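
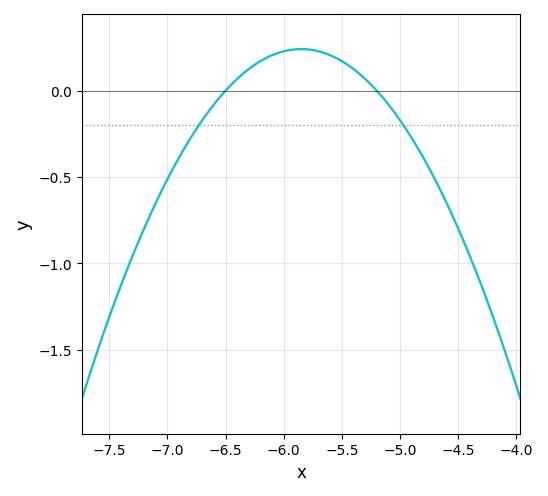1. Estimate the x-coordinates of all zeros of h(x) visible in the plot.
-6.5, -5.2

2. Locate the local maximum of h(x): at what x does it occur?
-5.8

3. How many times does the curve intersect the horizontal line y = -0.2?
2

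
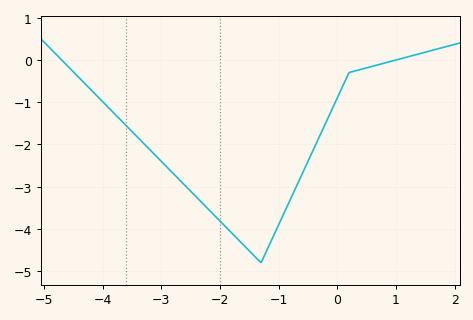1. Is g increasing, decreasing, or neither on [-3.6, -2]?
decreasing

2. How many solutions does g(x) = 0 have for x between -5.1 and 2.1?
2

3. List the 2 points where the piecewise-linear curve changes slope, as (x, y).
(-1.3, -4.8); (0.2, -0.3)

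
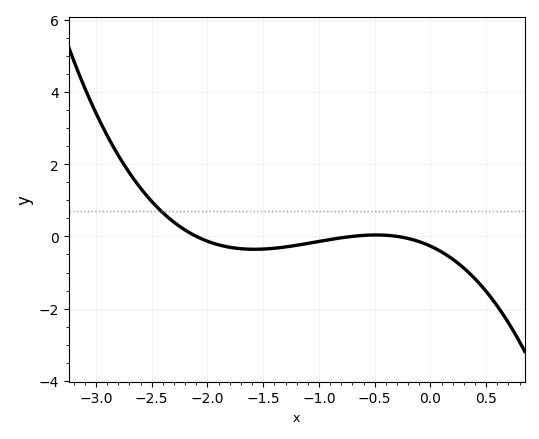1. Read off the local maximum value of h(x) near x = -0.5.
0.039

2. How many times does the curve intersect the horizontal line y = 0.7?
1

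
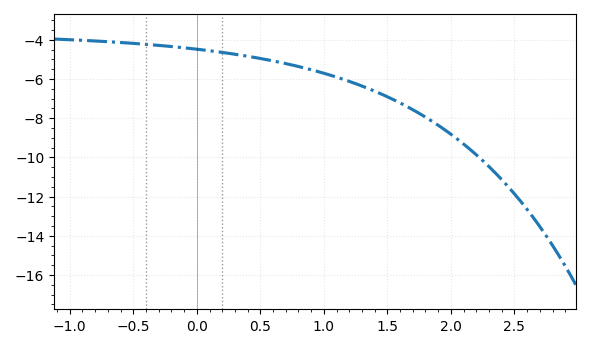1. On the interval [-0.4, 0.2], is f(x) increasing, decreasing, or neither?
decreasing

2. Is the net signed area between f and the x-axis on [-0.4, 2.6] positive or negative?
negative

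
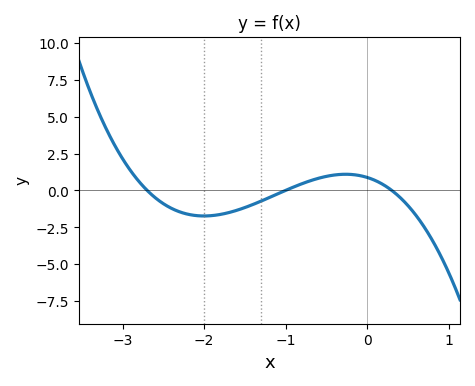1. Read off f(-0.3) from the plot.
1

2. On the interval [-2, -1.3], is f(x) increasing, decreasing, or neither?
increasing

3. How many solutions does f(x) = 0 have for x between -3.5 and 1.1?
3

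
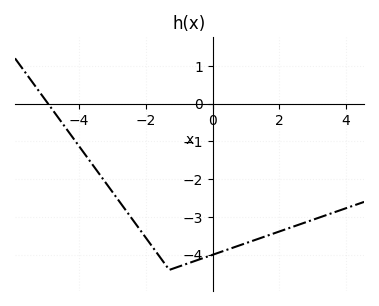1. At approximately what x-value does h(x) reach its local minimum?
-1.2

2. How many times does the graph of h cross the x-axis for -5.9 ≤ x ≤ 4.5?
1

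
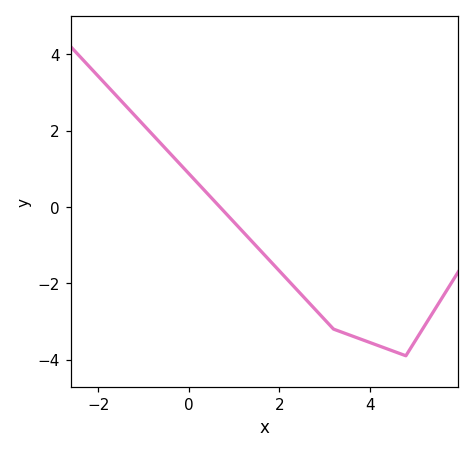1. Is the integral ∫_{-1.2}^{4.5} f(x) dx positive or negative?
negative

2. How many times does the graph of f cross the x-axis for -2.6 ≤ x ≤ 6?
1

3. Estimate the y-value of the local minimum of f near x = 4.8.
-3.9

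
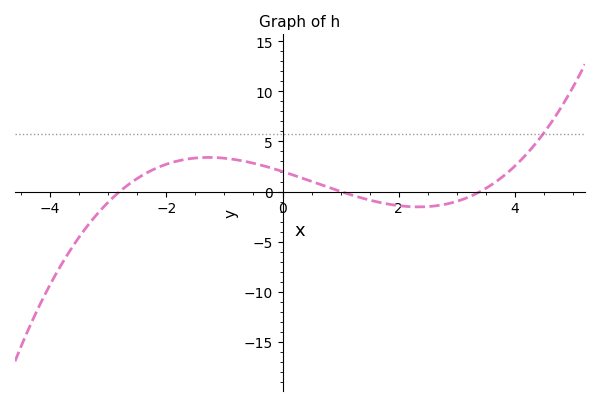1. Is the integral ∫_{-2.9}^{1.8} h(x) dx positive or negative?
positive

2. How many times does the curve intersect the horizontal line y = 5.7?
1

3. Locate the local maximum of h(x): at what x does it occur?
-1.27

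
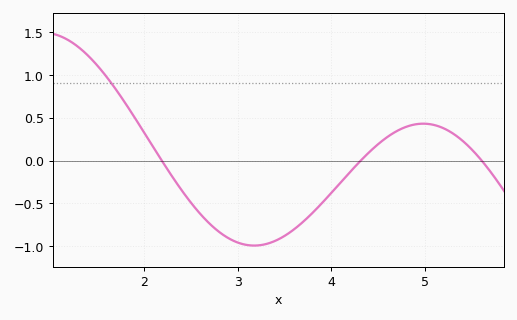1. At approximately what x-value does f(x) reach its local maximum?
5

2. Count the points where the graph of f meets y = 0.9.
1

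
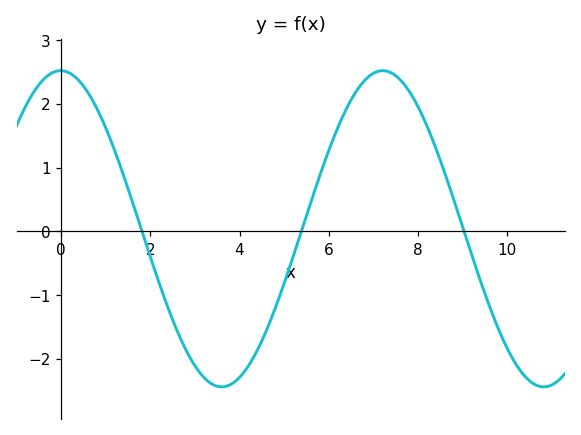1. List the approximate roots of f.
1.81, 5.39, 9.04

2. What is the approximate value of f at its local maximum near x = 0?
2.52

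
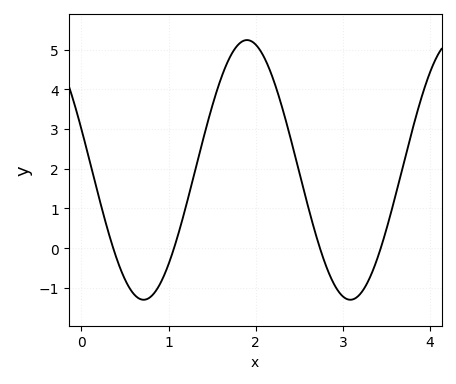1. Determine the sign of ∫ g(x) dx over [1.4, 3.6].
positive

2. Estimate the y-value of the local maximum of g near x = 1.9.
5.2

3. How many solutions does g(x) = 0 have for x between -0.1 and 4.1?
4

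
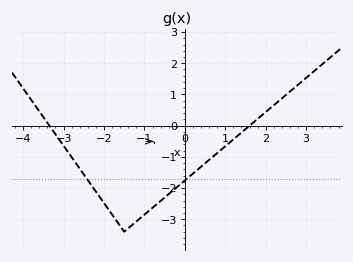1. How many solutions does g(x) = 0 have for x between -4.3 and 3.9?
2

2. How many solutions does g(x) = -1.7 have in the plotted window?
2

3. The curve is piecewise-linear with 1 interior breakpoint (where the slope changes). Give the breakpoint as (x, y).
(-1.5, -3.4)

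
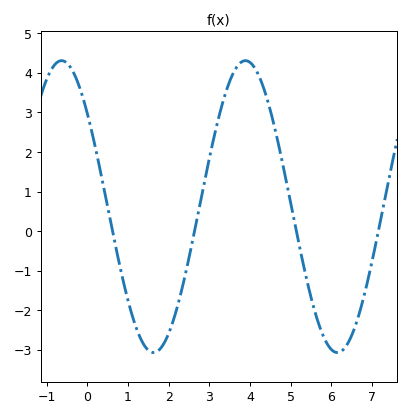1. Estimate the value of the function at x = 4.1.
4.15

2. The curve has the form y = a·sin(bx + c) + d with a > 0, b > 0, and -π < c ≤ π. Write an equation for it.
y = 3.69sin(1.39x + 2.45) + 0.62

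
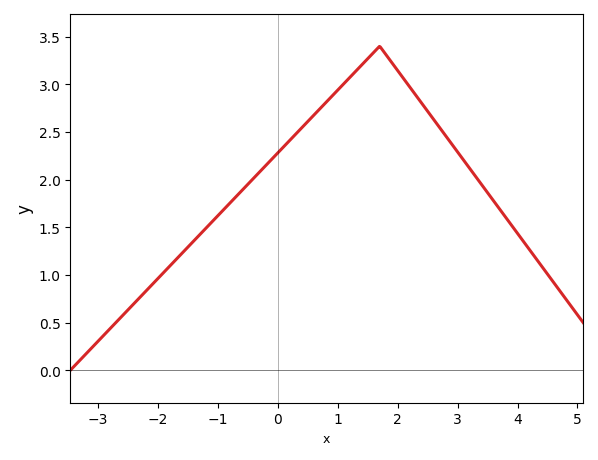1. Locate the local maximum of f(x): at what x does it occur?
1.6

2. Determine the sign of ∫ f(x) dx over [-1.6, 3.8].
positive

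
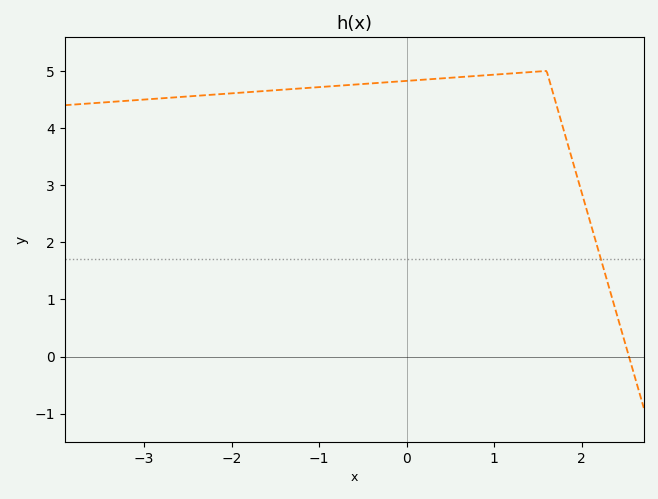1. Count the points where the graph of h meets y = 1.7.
1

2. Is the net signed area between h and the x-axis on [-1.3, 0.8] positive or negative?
positive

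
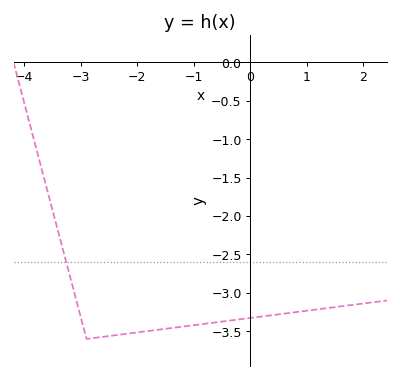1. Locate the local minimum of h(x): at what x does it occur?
-2.9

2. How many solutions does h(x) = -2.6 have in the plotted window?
1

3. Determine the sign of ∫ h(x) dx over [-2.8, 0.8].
negative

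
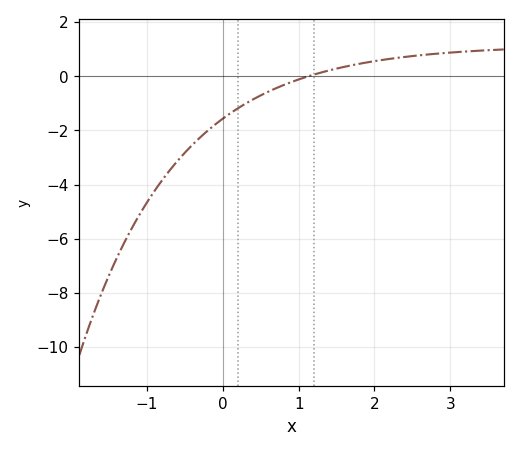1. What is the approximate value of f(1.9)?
0.518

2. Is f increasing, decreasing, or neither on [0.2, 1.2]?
increasing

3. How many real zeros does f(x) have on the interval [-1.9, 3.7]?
1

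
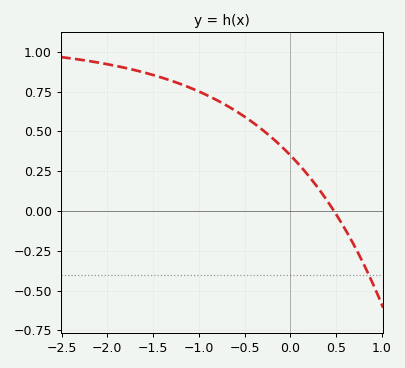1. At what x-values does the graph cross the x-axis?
0.5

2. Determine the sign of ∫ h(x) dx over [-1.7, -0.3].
positive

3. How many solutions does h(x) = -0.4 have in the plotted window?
1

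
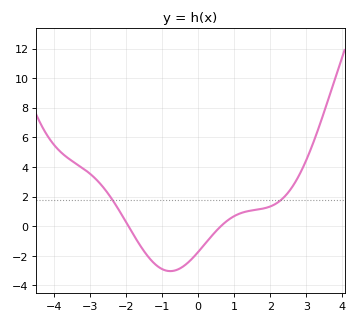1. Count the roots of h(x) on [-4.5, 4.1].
2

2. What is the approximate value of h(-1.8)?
-0.6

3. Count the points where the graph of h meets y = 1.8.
2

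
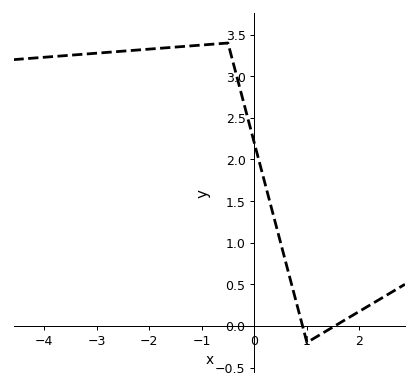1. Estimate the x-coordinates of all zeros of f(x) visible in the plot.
0.917, 1.53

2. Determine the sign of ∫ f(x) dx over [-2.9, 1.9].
positive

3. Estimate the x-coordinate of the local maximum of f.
-0.503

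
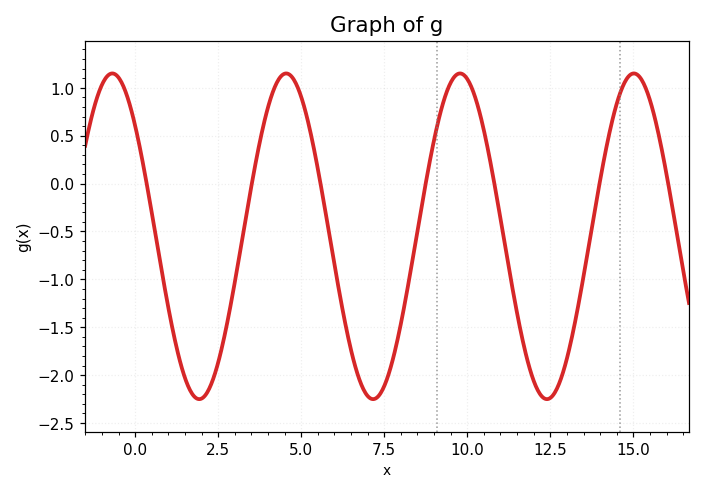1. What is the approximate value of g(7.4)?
-2.2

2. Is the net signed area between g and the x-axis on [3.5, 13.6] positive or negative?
negative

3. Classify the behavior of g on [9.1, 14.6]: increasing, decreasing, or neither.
neither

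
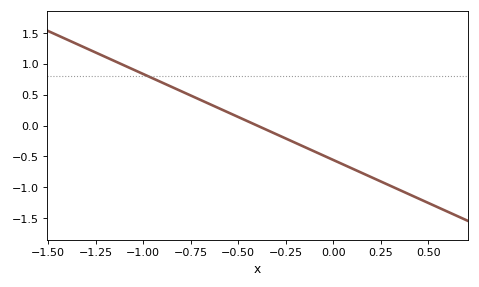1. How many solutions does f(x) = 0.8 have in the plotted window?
1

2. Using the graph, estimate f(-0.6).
0.278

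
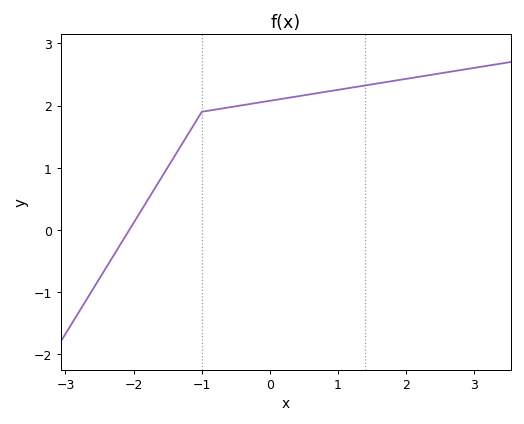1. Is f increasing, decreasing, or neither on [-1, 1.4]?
increasing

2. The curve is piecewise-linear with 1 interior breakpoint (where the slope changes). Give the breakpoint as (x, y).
(-1, 1.9)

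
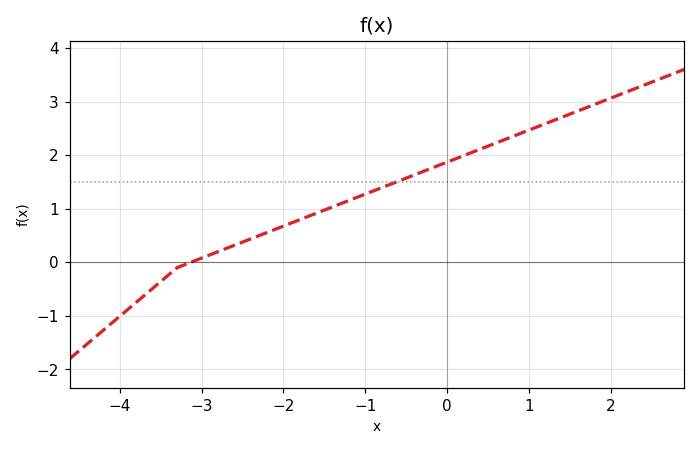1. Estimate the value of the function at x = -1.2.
1.15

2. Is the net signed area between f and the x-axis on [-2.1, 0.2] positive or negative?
positive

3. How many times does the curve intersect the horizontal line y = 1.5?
1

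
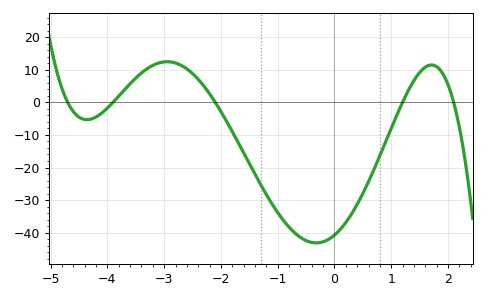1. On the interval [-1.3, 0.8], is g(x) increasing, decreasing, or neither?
neither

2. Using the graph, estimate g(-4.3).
-5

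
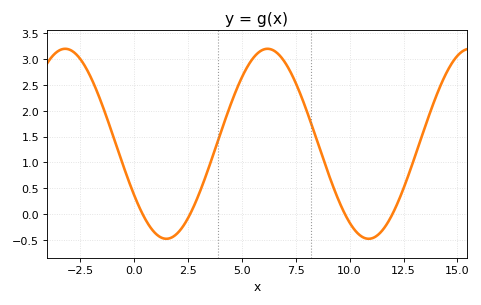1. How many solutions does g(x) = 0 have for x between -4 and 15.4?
4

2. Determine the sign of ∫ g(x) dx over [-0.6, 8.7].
positive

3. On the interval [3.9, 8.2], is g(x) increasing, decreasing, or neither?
neither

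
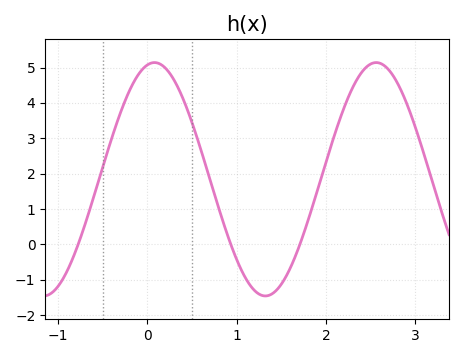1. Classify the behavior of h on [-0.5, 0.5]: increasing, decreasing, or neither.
neither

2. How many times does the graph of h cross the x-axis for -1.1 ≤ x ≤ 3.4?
3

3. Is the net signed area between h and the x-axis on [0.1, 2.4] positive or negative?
positive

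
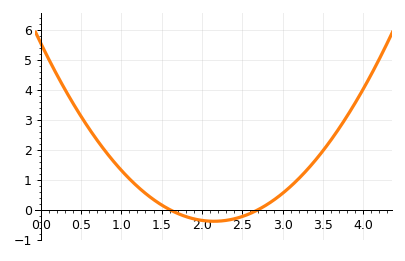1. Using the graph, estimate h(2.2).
-0.387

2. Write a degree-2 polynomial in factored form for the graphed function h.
y = 1.29(x - 1.6)(x - 2.7)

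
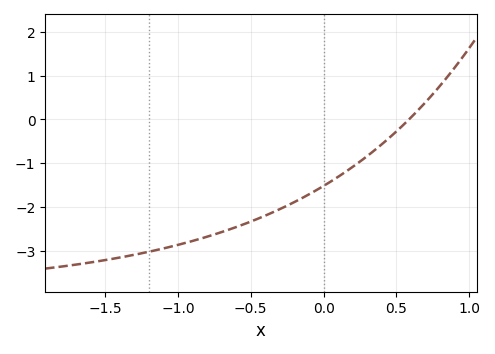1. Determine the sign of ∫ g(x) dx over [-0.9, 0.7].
negative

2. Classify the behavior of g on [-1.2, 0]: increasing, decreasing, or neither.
increasing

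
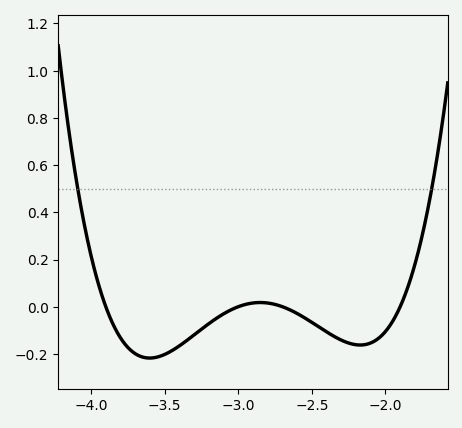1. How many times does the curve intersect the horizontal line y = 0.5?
2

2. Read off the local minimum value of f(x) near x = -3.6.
-0.22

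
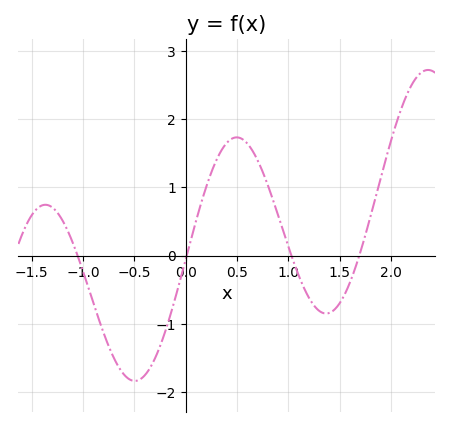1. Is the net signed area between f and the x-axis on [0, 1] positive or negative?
positive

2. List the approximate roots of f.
-1.1, 0, 1, 1.7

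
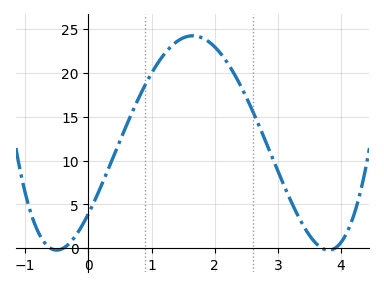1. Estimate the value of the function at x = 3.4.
2.6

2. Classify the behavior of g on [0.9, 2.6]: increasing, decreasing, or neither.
neither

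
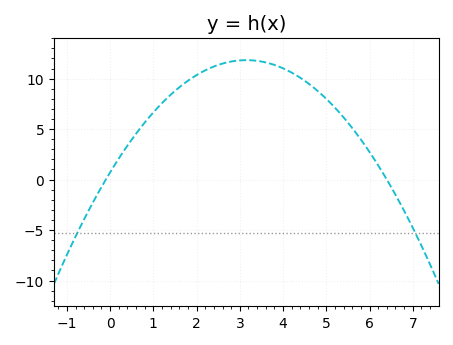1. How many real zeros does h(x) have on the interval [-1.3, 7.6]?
2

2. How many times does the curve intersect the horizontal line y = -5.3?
2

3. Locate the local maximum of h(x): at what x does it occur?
3.15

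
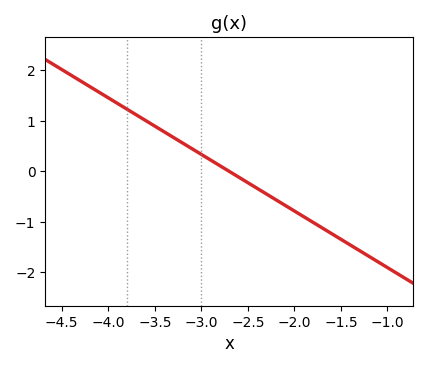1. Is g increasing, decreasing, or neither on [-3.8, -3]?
decreasing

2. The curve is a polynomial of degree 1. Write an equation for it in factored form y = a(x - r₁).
y = -1.12(x + 2.7)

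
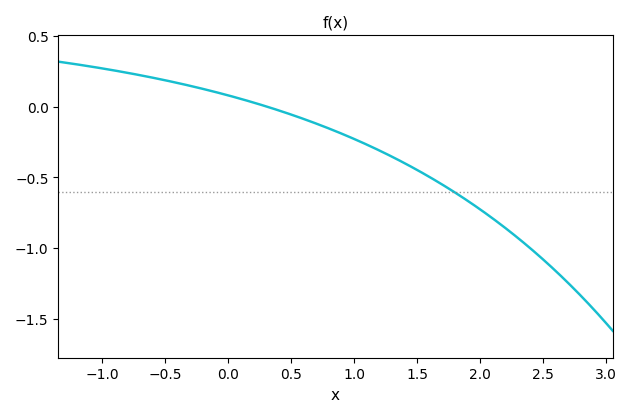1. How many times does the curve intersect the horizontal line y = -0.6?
1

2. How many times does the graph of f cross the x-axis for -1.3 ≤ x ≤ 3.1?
1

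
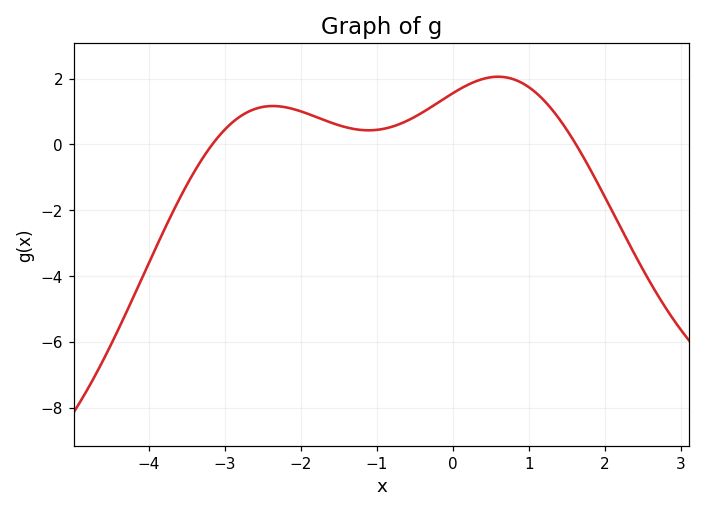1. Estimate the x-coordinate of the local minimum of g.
-1.11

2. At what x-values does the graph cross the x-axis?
-3.16, 1.62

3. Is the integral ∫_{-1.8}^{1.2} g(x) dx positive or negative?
positive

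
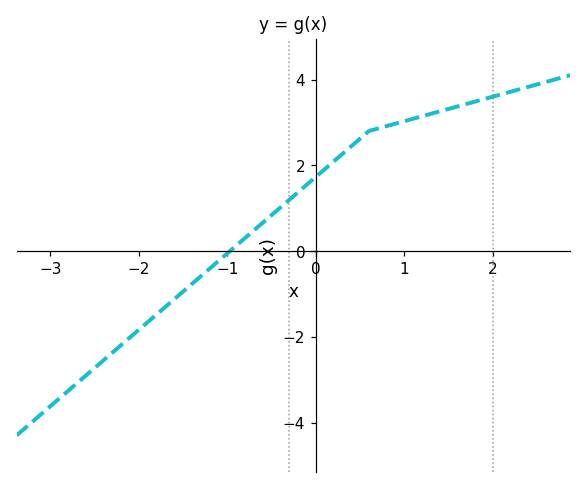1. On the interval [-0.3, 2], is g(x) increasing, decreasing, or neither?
increasing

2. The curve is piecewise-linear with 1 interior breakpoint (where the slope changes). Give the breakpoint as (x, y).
(0.6, 2.8)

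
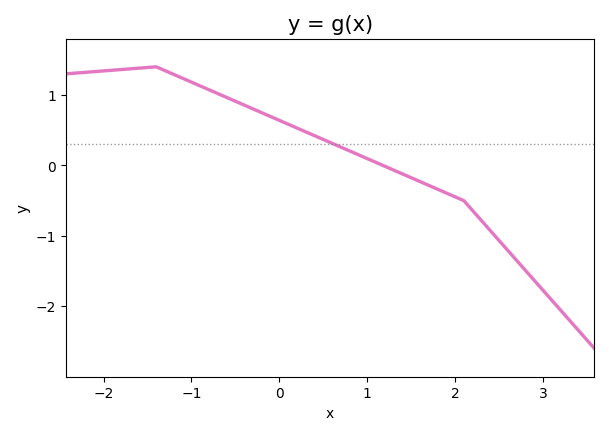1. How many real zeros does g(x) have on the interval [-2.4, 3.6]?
1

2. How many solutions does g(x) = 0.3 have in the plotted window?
1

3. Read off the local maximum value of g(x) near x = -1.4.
1.4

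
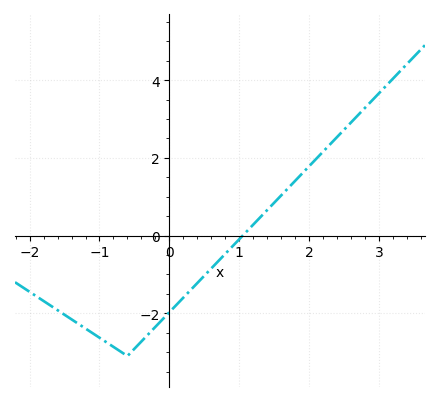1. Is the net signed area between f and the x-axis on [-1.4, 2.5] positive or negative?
negative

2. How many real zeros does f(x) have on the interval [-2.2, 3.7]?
1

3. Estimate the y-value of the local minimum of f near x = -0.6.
-3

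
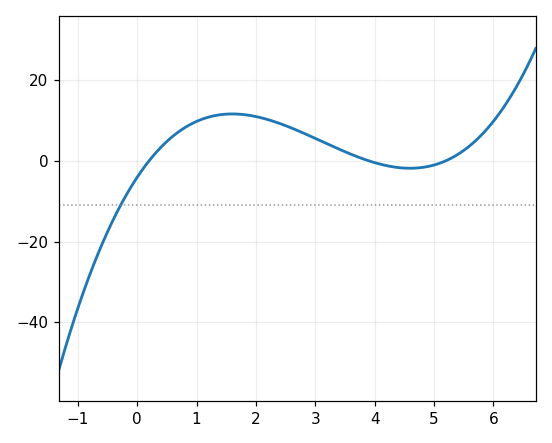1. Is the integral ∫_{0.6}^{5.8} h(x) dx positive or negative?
positive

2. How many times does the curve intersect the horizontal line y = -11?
1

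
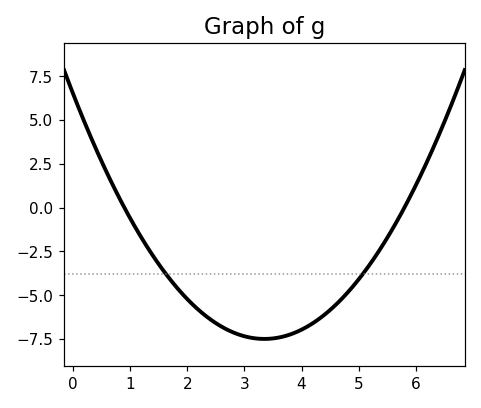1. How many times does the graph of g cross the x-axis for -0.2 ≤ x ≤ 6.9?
2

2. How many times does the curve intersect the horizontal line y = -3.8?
2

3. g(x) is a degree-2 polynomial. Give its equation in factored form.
y = 1.25(x - 0.9)(x - 5.8)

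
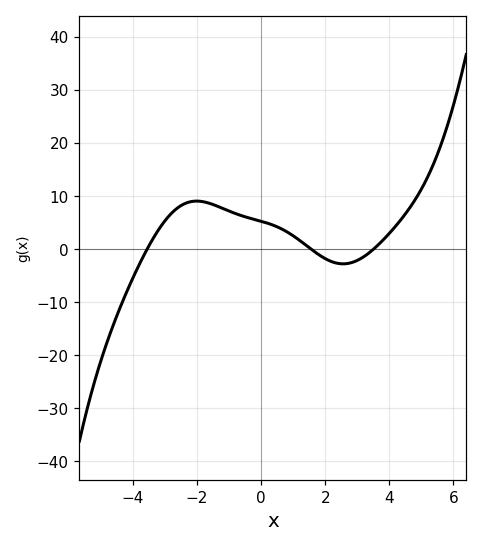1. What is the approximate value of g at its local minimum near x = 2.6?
-2.77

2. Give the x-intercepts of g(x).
-3.56, 1.56, 3.51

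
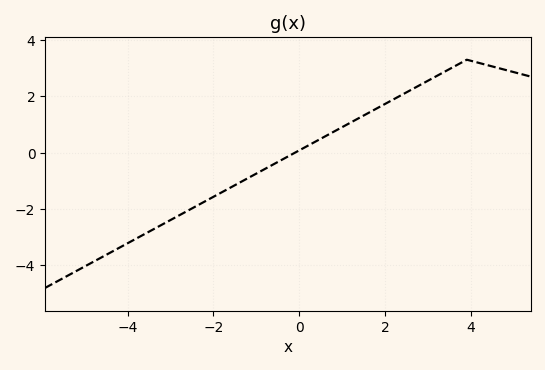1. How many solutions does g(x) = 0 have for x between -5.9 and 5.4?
1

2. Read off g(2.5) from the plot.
2.2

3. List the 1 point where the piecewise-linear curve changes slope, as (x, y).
(3.9, 3.3)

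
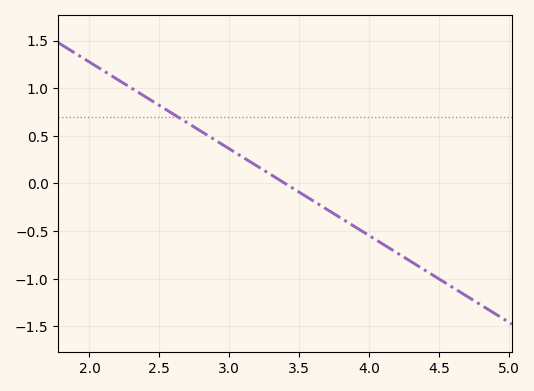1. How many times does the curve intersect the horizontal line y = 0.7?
1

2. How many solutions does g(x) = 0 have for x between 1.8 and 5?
1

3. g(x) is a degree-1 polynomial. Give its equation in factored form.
y = -0.91(x - 3.4)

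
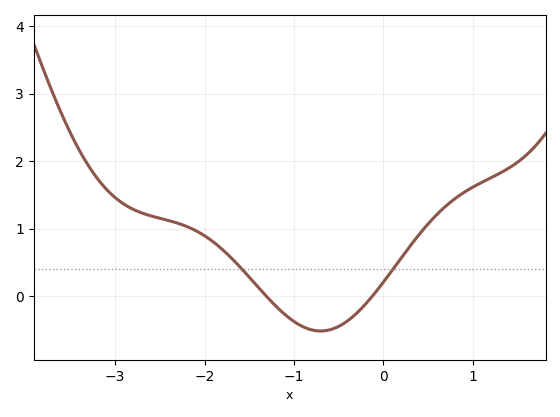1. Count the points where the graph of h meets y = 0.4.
2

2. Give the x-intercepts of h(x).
-1.31, -0.127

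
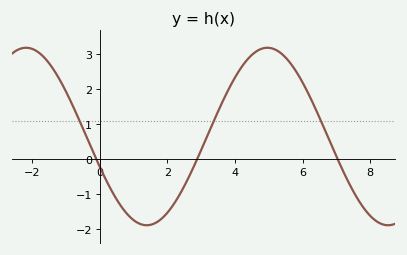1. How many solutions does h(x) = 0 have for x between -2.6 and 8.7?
3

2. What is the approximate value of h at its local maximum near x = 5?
3.19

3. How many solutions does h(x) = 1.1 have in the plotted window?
3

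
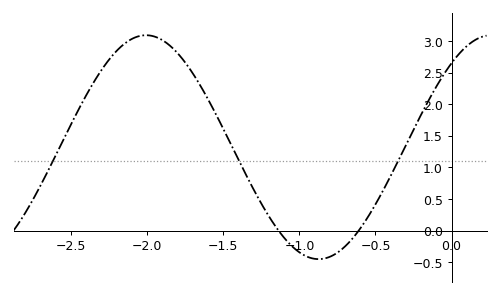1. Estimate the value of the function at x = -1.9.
3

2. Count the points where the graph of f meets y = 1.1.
3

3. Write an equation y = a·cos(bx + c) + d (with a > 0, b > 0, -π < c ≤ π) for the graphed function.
y = 1.77cos(2.8x - 0.72) + 1.32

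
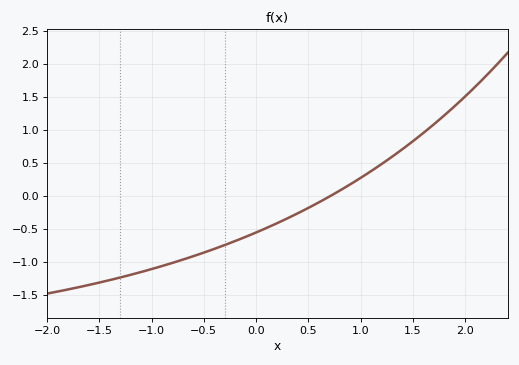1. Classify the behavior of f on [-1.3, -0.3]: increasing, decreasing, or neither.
increasing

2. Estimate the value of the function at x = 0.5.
-0.178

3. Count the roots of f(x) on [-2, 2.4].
1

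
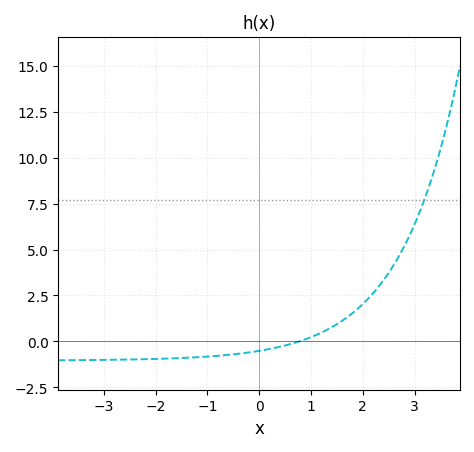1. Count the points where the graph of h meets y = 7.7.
1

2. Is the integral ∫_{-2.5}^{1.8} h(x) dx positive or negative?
negative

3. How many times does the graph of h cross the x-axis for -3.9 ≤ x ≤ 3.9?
1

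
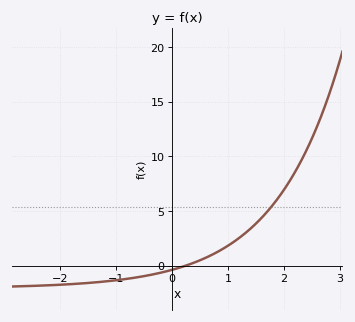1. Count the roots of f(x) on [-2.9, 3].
1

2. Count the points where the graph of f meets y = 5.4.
1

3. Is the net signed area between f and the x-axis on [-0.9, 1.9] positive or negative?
positive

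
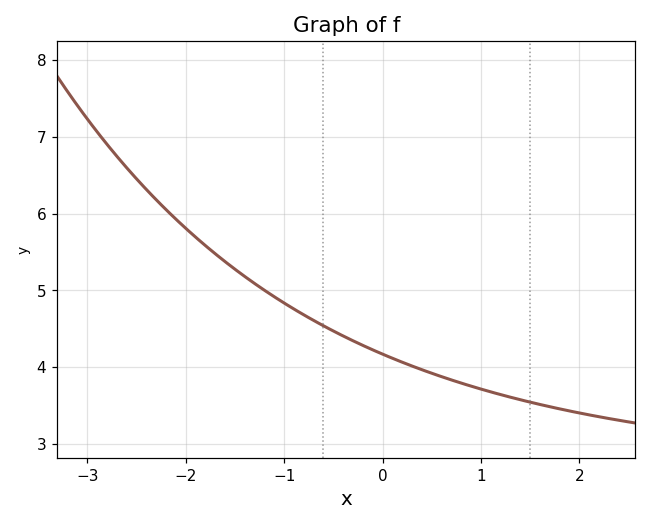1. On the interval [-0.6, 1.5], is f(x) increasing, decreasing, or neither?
decreasing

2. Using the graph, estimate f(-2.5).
6.5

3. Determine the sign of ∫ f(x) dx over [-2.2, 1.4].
positive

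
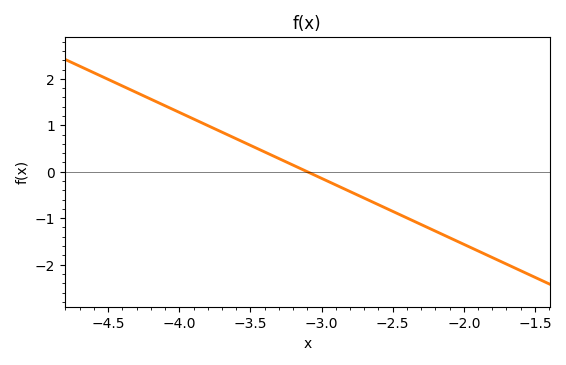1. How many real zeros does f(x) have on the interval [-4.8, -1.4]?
1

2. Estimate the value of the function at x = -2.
-1.6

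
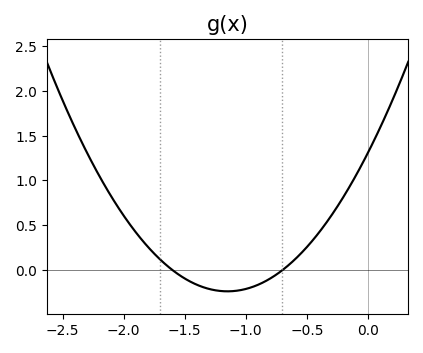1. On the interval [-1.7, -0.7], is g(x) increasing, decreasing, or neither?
neither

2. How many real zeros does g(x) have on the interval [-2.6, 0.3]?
2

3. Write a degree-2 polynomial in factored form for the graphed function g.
y = 1.17(x + 1.6)(x + 0.7)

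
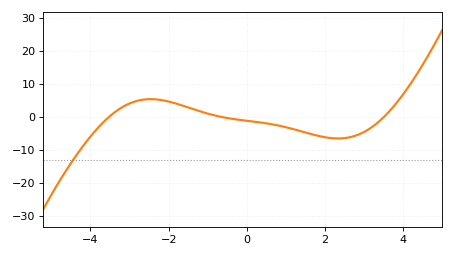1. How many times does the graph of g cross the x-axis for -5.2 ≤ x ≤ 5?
3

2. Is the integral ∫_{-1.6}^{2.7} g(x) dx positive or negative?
negative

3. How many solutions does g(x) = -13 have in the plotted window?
1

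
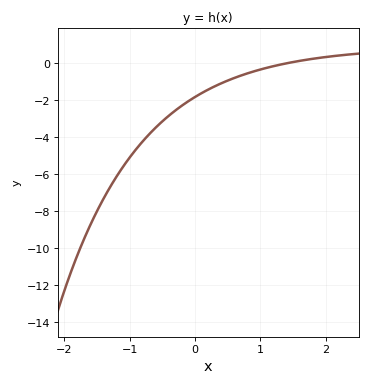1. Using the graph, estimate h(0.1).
-1.6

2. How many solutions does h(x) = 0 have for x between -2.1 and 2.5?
1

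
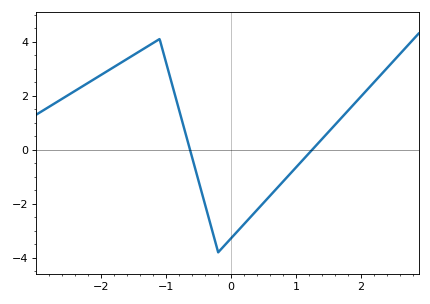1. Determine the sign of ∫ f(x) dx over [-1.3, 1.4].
negative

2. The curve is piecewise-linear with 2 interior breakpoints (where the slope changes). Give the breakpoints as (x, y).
(-1.1, 4.1); (-0.2, -3.8)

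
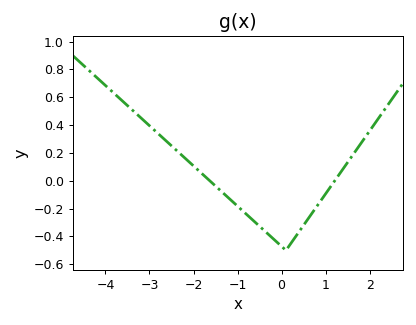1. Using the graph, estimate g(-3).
0.396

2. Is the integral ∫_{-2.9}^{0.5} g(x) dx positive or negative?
negative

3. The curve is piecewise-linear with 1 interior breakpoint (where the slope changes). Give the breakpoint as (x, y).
(0.1, -0.5)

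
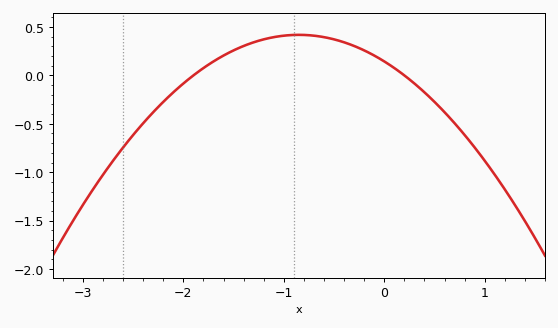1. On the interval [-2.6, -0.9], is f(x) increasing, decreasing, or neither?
increasing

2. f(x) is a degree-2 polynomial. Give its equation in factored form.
y = -0.38(x + 1.9)(x - 0.2)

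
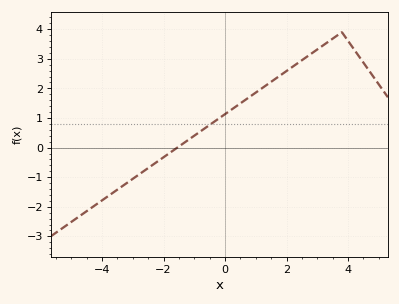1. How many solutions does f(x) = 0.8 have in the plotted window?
1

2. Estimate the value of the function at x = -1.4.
0.112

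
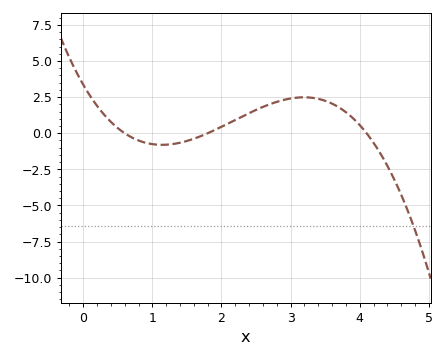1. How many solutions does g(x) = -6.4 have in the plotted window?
1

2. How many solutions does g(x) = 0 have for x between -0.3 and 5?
3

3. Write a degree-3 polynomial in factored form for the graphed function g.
y = -0.76(x - 0.6)(x - 1.8)(x - 4.1)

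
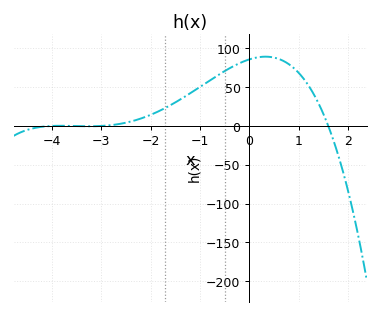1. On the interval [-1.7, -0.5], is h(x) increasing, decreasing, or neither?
increasing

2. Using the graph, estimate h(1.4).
30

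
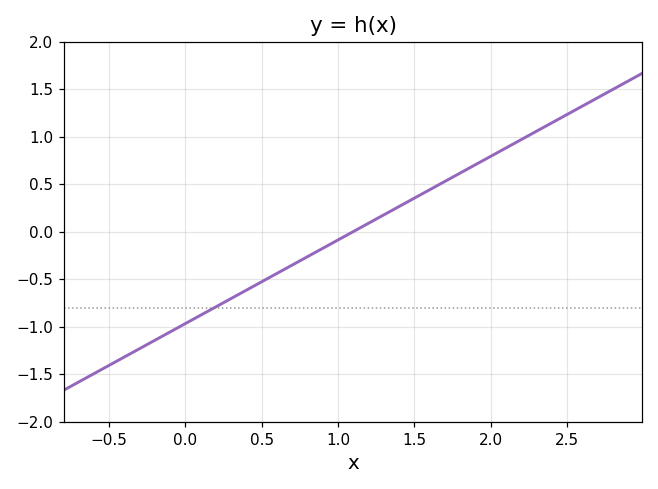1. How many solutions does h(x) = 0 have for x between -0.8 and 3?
1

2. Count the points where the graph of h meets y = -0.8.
1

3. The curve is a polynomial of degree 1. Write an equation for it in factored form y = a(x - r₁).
y = 0.88(x - 1.1)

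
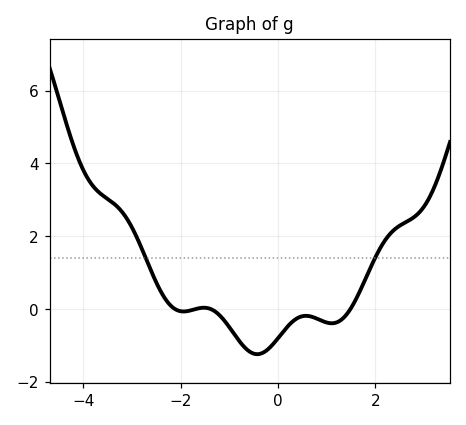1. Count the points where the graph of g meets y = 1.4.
2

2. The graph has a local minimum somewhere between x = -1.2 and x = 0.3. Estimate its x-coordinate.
-0.426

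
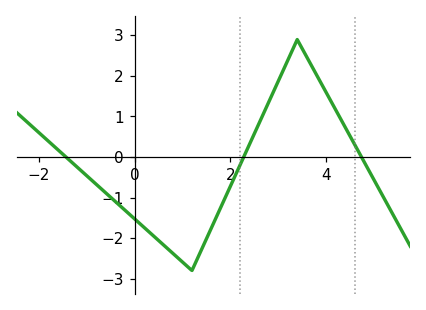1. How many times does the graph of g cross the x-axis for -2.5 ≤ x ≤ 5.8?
3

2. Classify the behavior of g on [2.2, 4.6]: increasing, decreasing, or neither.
neither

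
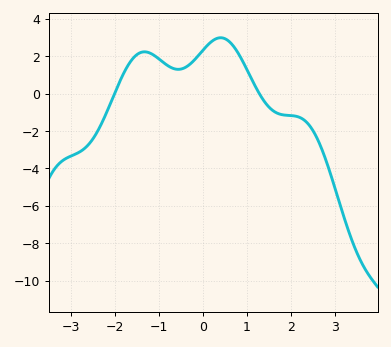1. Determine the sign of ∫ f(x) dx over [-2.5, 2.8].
positive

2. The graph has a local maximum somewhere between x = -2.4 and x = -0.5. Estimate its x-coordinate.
-1.3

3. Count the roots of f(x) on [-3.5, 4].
2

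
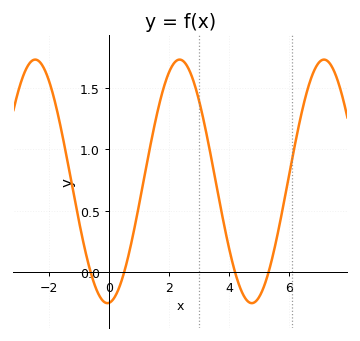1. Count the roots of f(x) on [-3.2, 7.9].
4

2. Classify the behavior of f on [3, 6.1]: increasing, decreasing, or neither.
neither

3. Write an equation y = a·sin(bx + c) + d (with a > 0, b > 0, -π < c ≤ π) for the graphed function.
y = 0.99sin(1.31x - 1.51) + 0.74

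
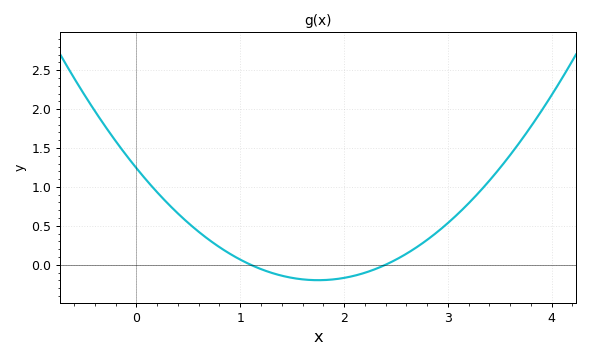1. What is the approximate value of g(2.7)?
0.25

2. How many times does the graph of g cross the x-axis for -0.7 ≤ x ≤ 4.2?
2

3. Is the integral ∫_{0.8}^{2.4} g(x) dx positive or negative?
negative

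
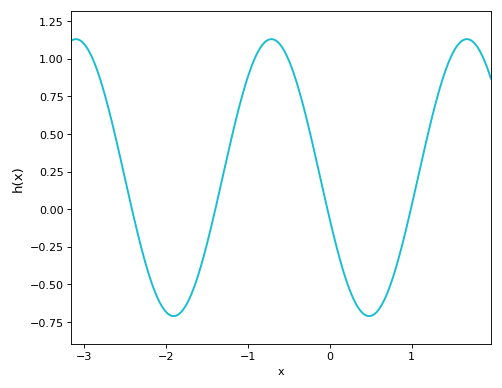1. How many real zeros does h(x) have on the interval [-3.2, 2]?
4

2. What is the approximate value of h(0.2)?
-0.473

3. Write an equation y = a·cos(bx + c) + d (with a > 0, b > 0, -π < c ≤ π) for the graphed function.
y = 0.92cos(2.63x + 1.88) + 0.21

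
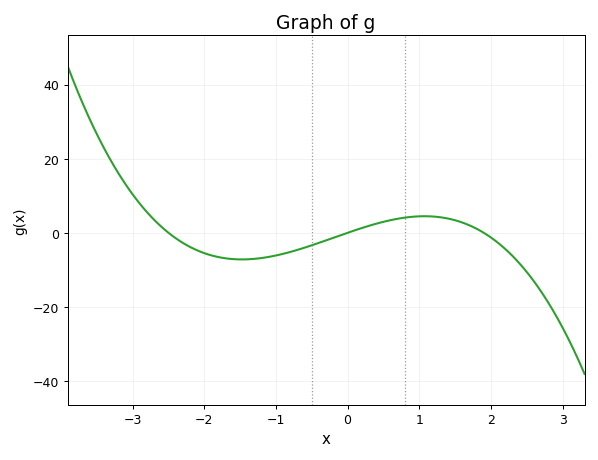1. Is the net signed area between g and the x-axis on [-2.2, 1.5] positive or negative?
negative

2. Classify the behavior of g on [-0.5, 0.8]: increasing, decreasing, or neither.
increasing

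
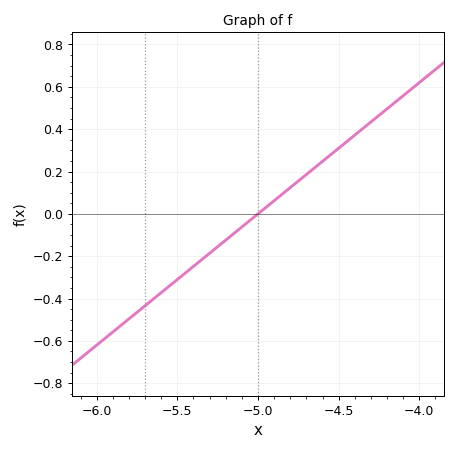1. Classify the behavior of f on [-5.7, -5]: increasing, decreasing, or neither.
increasing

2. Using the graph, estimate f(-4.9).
0.06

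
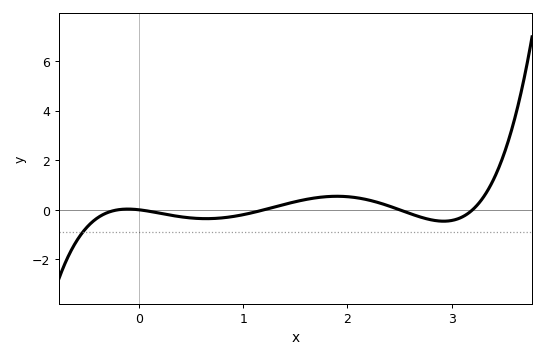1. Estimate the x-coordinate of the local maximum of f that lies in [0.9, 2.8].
1.9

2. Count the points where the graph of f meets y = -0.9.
1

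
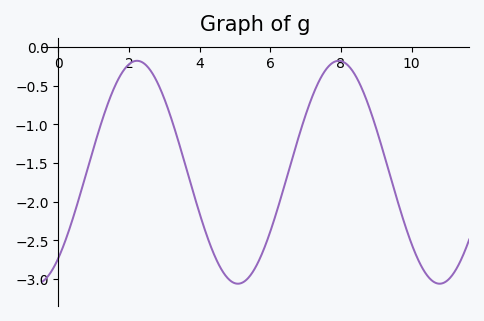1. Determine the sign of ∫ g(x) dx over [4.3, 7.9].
negative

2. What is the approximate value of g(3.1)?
-0.8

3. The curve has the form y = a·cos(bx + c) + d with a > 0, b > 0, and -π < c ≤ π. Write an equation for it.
y = 1.44cos(1.1x - 2.5) - 1.62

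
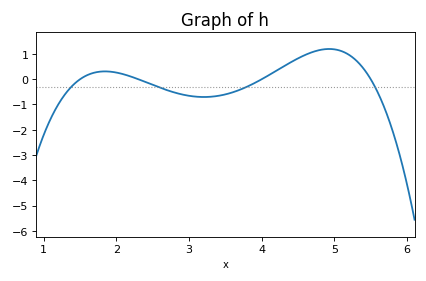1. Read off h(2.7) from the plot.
-0.4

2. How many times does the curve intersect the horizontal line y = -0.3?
4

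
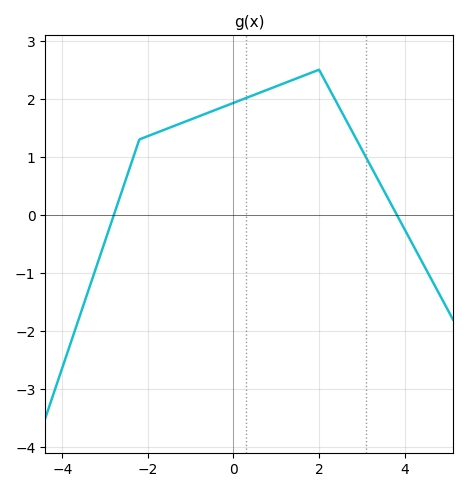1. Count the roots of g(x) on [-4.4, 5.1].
2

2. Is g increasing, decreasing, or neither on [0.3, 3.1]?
neither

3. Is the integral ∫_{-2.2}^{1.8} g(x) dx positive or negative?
positive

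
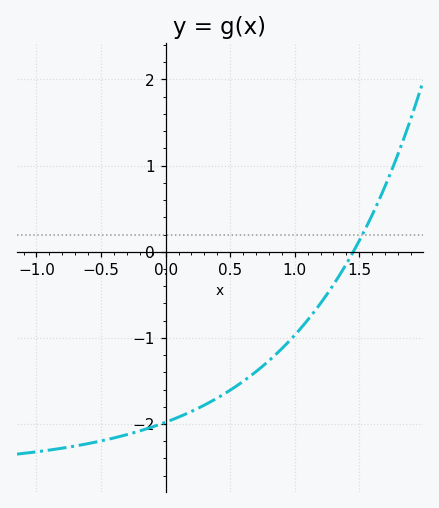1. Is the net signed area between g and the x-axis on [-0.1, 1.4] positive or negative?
negative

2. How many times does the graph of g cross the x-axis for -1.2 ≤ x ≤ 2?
1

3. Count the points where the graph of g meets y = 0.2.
1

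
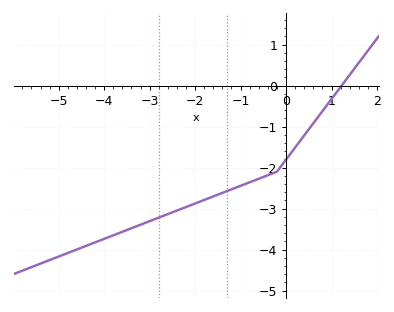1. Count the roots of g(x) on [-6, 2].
1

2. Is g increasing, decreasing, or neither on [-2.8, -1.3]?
increasing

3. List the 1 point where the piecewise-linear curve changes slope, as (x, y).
(-0.2, -2.1)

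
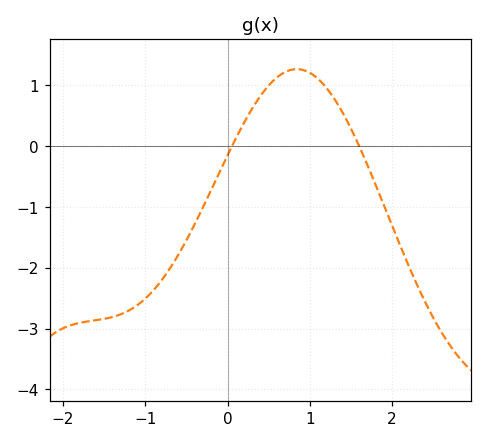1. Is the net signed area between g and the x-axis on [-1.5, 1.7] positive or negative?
negative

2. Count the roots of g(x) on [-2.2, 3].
2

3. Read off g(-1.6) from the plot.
-2.86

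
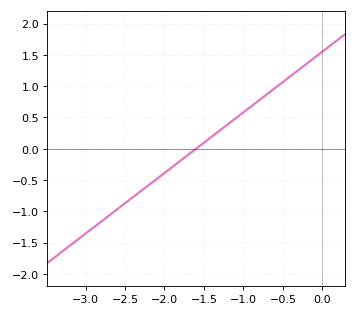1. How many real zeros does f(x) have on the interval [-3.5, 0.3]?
1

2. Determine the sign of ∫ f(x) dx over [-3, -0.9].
negative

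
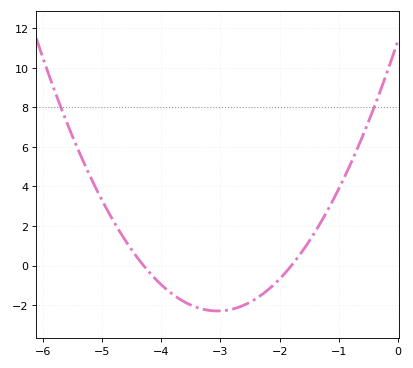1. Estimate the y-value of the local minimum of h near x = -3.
-2.3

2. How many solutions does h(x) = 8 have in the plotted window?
2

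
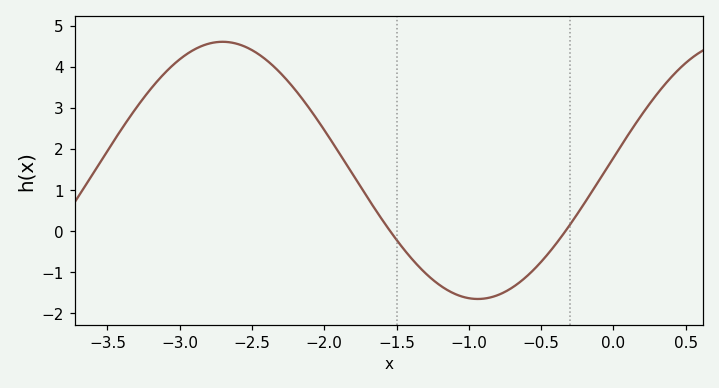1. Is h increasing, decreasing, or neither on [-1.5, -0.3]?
neither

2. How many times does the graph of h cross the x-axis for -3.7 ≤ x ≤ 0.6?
2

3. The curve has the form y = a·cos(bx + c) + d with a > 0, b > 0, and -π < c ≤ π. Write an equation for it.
y = 3.13cos(1.78x - 1.47) + 1.48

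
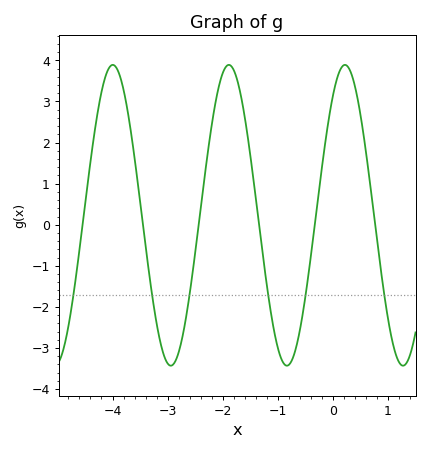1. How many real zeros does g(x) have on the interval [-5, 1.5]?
6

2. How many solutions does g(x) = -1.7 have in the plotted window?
6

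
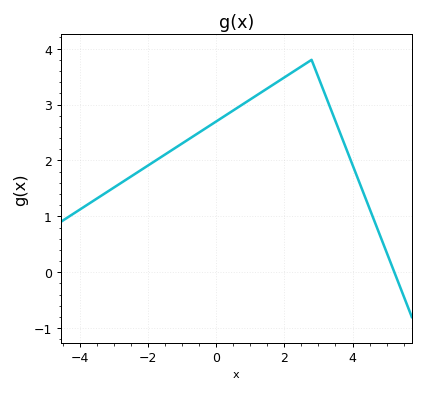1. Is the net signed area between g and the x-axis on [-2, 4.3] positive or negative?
positive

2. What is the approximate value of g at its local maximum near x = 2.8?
3.8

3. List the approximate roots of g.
5.2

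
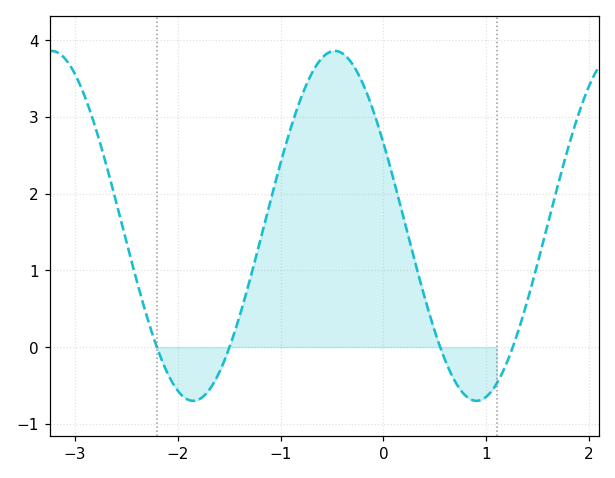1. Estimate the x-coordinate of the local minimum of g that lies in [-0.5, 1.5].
0.904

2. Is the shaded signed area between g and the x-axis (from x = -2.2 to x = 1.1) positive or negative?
positive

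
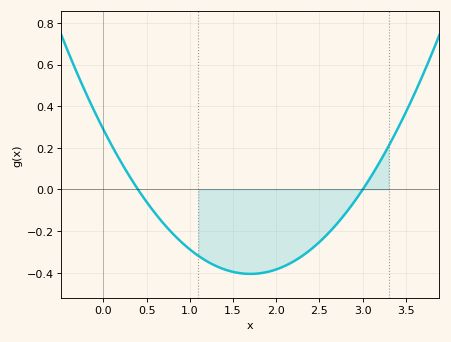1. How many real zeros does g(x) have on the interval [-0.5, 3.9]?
2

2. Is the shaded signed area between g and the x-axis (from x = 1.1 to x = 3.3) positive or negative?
negative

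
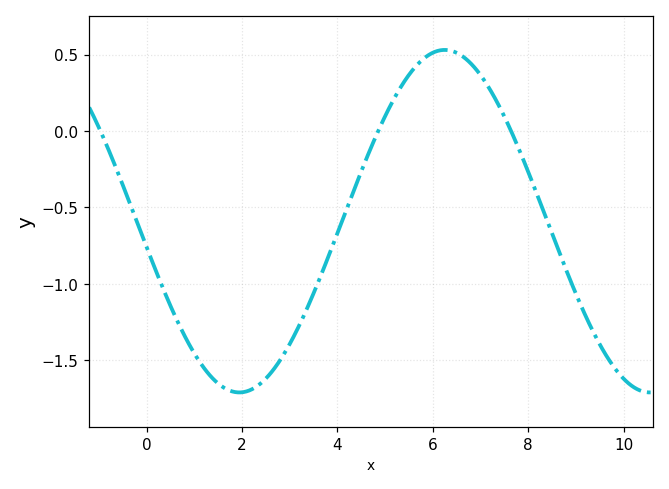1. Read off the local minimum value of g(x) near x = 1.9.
-1.71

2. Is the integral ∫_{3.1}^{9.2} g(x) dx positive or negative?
negative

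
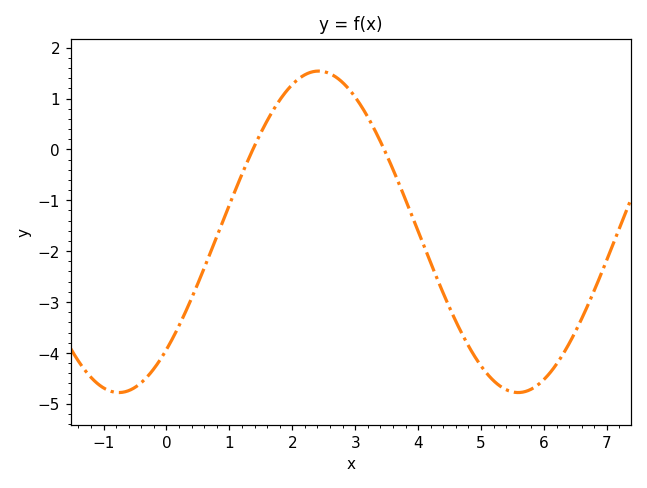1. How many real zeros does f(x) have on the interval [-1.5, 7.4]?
2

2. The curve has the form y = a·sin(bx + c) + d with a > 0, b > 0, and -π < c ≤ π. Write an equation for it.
y = 3.16sin(0.99x - 0.82) - 1.62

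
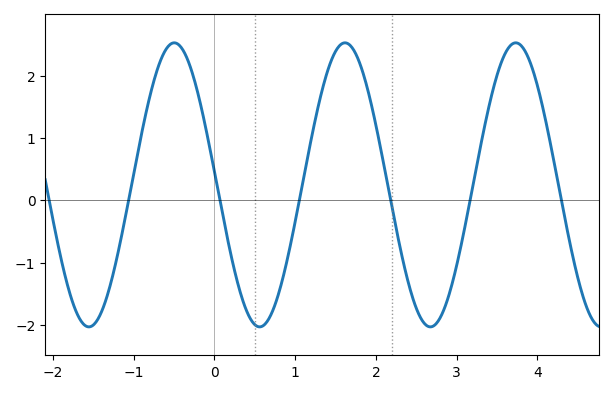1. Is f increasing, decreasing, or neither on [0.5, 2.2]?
neither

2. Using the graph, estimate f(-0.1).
1.1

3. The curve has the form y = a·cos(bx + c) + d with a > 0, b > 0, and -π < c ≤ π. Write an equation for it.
y = 2.28cos(3x + 1.5) + 0.25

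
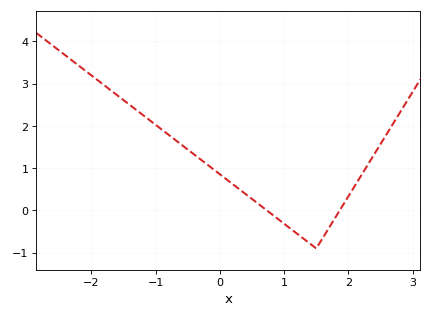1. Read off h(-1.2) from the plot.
2.3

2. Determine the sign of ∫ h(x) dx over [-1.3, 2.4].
positive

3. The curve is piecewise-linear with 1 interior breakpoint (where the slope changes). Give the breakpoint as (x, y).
(1.5, -0.9)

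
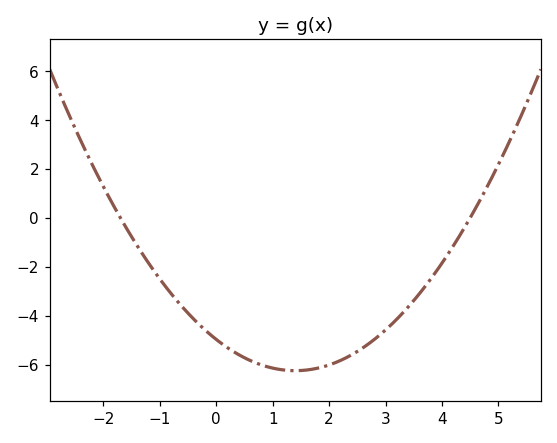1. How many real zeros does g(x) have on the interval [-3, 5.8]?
2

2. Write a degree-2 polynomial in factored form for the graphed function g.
y = 0.65(x + 1.7)(x - 4.5)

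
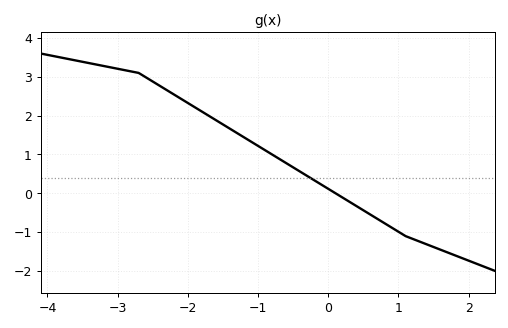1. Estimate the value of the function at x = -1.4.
1.7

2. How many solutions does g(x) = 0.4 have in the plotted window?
1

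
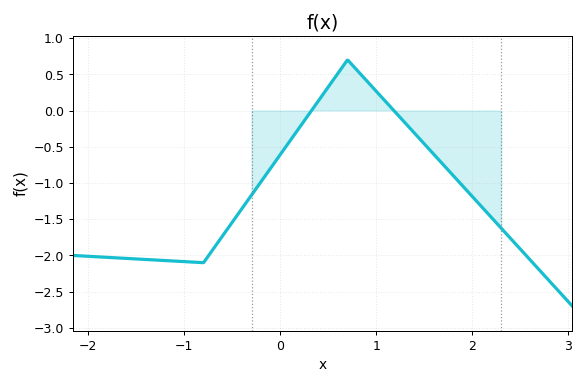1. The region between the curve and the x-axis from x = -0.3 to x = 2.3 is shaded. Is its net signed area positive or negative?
negative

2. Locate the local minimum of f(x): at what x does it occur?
-0.8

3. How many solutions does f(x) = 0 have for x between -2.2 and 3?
2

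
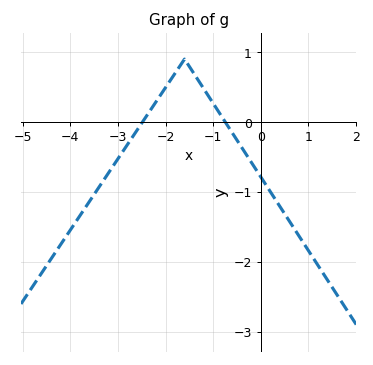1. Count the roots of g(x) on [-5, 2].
2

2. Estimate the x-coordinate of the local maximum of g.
-1.6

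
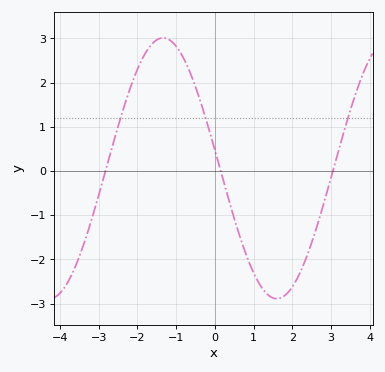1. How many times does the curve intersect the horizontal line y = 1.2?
3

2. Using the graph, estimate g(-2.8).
0.1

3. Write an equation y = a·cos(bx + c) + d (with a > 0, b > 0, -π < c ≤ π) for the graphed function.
y = 2.95cos(1.1x + 1.4) + 0.06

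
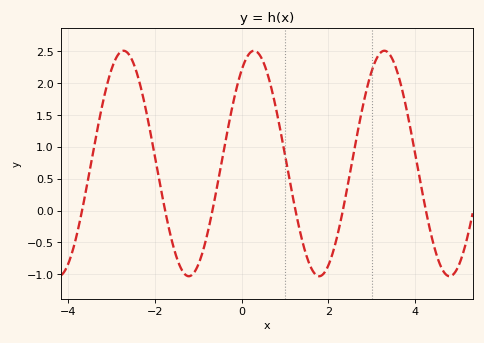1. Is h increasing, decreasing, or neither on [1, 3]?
neither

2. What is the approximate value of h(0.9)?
1.25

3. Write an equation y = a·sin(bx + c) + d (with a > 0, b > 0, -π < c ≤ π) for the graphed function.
y = 1.77sin(2.1x + 0.97) + 0.74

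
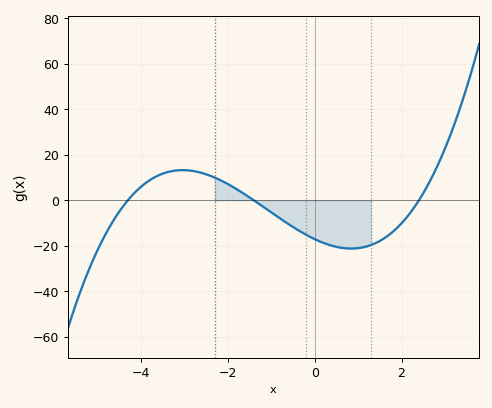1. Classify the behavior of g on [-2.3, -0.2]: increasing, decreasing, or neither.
decreasing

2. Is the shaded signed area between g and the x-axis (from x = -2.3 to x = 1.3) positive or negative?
negative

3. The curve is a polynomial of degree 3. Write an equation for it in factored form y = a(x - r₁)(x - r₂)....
y = 1.18(x + 4.3)(x + 1.4)(x - 2.4)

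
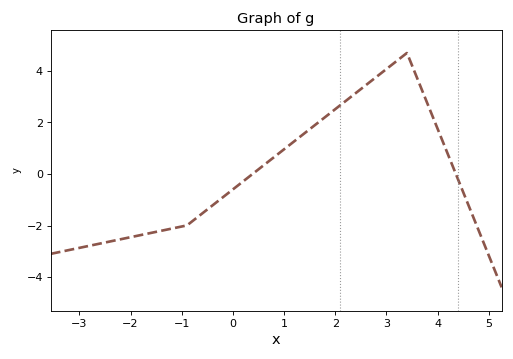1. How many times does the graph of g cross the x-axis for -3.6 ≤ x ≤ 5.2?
2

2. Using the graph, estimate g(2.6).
3.45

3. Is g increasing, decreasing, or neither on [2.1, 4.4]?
neither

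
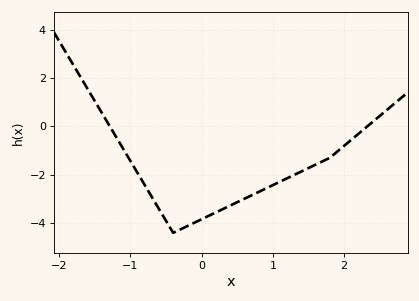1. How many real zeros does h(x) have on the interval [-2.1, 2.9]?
2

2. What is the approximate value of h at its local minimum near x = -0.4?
-4.4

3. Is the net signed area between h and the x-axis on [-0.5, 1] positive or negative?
negative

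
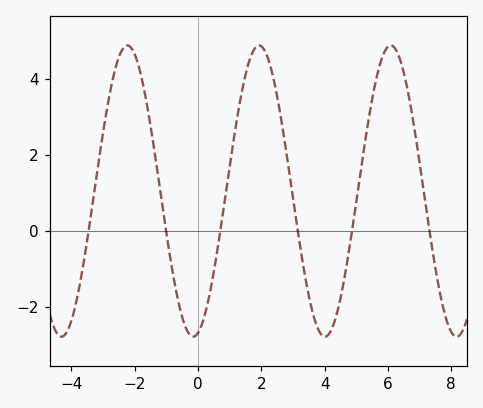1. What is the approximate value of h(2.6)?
3.07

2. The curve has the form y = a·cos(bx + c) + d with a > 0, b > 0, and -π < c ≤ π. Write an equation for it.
y = 3.83cos(1.51x - 2.91) + 1.05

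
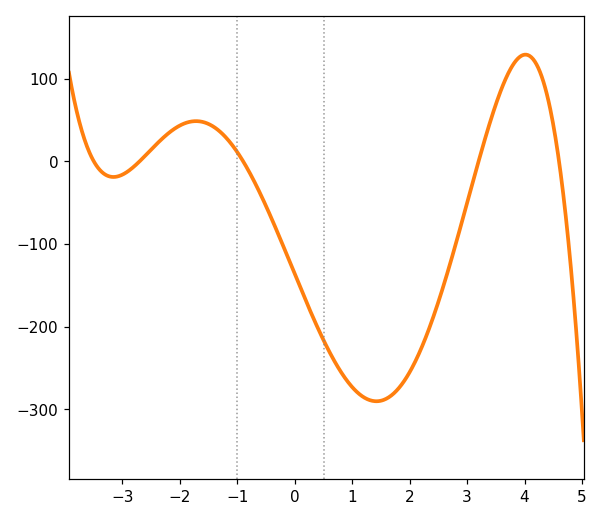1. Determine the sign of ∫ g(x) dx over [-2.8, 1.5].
negative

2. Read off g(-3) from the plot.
-16.2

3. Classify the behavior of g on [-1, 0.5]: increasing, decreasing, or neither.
decreasing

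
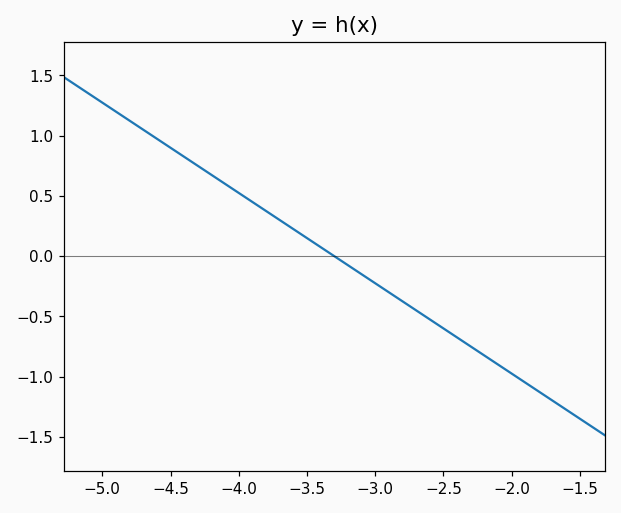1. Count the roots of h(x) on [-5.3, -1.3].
1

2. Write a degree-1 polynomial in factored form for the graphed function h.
y = -0.75(x + 3.3)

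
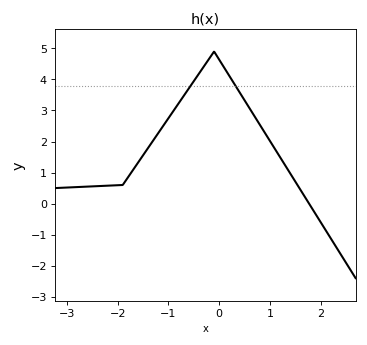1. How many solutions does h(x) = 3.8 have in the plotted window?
2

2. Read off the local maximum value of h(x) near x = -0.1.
4.9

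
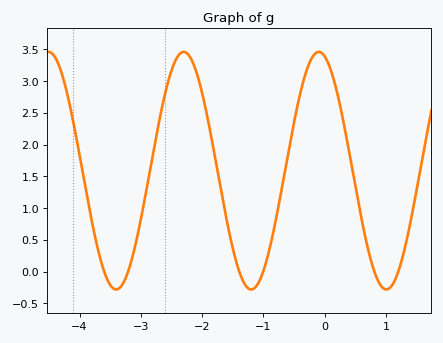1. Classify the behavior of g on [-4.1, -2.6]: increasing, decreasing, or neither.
neither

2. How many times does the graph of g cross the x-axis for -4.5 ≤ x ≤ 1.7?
6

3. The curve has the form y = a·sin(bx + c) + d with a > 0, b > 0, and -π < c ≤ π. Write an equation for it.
y = 1.87sin(2.9x + 1.8) + 1.59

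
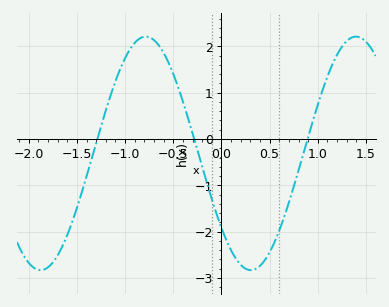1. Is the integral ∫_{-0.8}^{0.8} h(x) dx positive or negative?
negative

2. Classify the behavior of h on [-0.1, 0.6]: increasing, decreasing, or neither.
neither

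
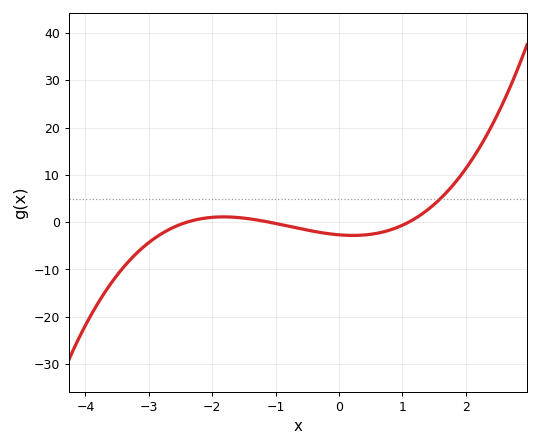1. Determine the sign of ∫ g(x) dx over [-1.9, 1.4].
negative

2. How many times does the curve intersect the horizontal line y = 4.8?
1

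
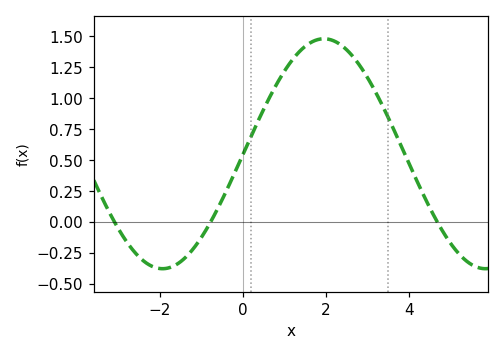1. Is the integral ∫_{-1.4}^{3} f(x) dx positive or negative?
positive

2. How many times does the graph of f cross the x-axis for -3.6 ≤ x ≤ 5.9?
3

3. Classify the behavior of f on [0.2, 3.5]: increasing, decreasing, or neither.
neither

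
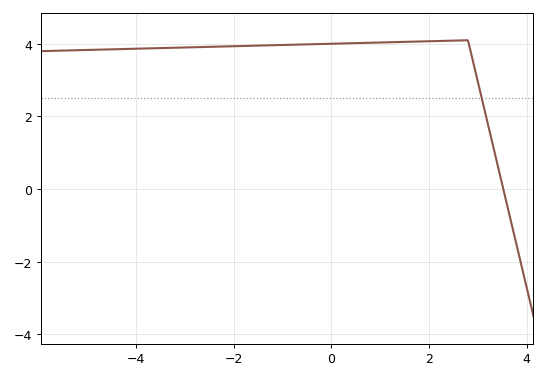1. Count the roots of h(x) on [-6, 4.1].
1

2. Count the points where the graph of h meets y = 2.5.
1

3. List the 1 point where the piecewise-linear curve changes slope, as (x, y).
(2.8, 4.1)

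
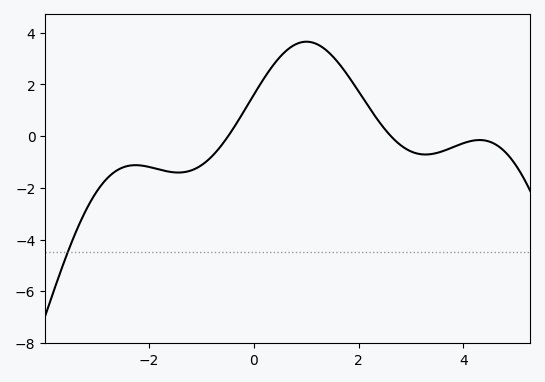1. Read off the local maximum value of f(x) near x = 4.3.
-0.153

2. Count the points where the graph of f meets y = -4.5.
1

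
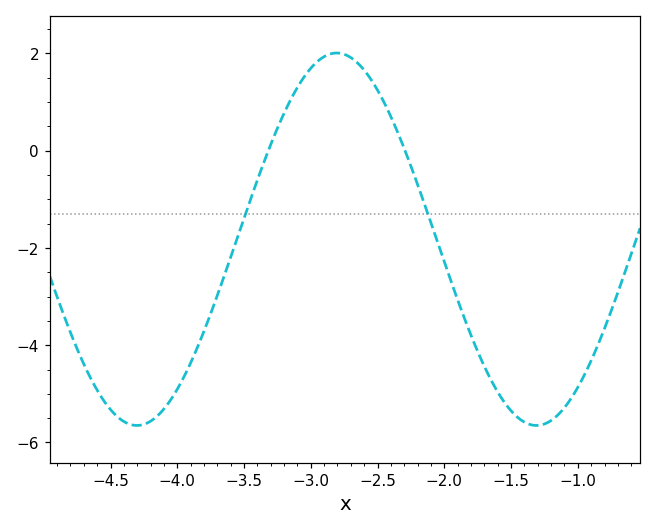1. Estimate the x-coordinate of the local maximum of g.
-2.81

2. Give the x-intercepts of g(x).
-3.32, -2.29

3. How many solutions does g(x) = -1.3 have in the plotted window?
2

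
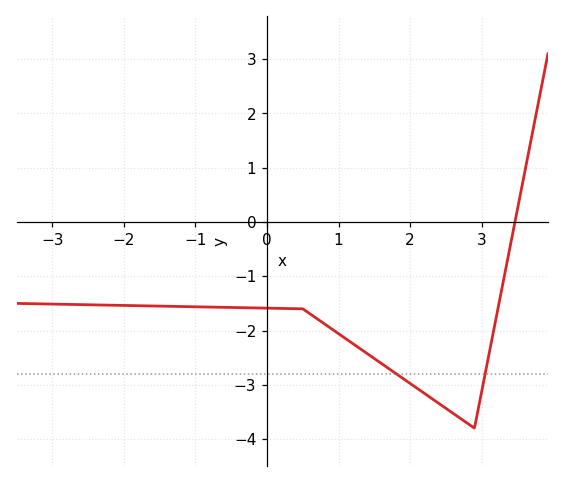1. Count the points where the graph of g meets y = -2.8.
2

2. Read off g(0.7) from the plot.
-1.78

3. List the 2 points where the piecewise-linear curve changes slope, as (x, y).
(0.5, -1.6); (2.9, -3.8)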